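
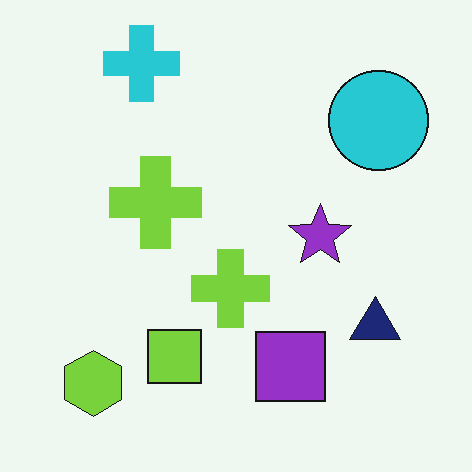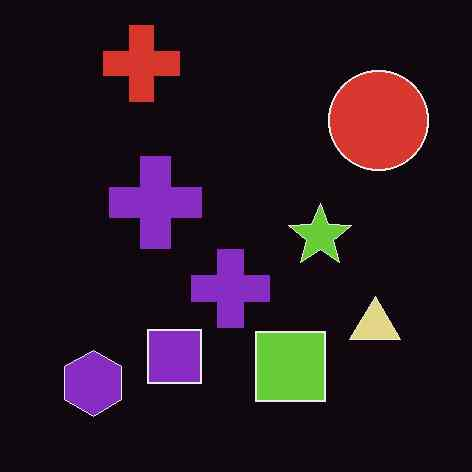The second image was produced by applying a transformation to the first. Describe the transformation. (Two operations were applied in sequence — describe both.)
The second image is the first color-inverted (negative), then given moderate JPEG compression.

The light background has become dark and every shape's color is its complement — a photographic negative. Blocky 8×8 compression artifacts appear around shape edges and the flat background shows ringing — characteristic JPEG degradation.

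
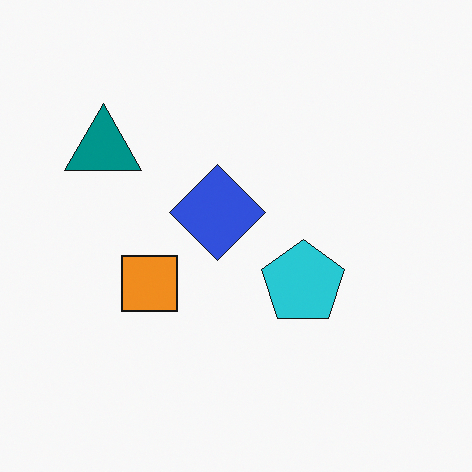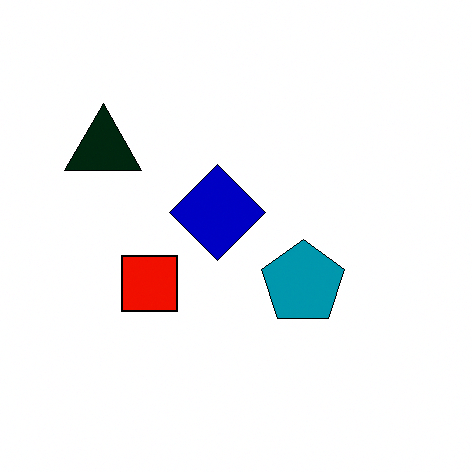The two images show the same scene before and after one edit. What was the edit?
The transformation is: boosted in contrast.

Tones are pushed away from mid-grey across the whole image — a global contrast change.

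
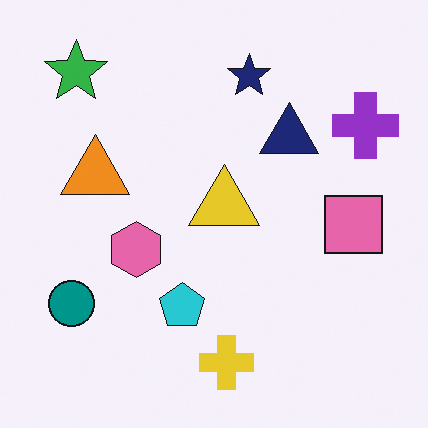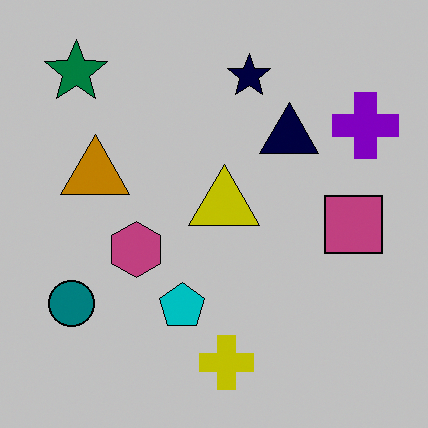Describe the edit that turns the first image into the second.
The second image is the first heavily posterized to just a handful of flat colors.

Each flat color has snapped to a coarser quantized level — most visibly, the near-white background has dropped to a flat grey.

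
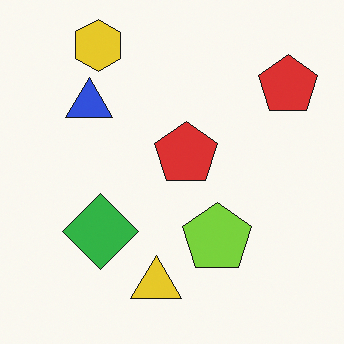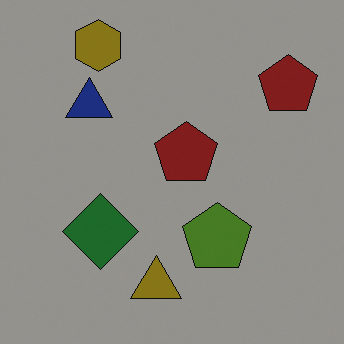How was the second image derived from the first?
The second image is the first darkened a lot.

Every pixel — background and shapes alike — is uniformly darkened.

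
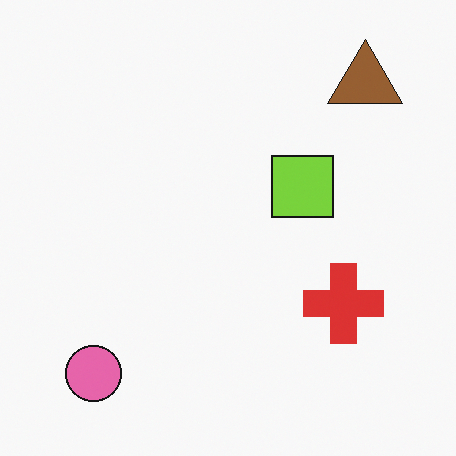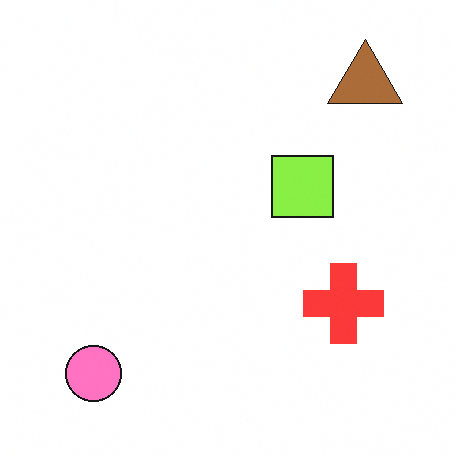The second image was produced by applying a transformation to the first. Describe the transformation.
The transformation is: brightened a little.

Every pixel — background and shapes alike — is uniformly brightened.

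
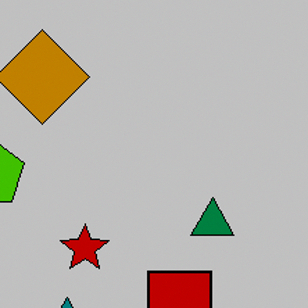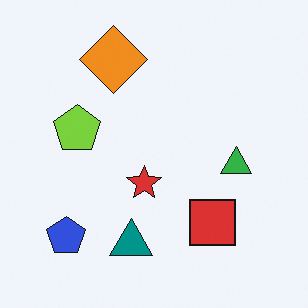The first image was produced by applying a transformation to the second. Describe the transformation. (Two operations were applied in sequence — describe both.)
This is the original image heavily posterized to just a handful of flat colors, then cropped slightly and scaled back up.

Each flat color has snapped to a coarser quantized level — most visibly, the near-white background has dropped to a flat grey. The visible shapes are larger and the field of view is narrower; shapes near the original edges may be partly or wholly outside the frame — a crop-and-rescale.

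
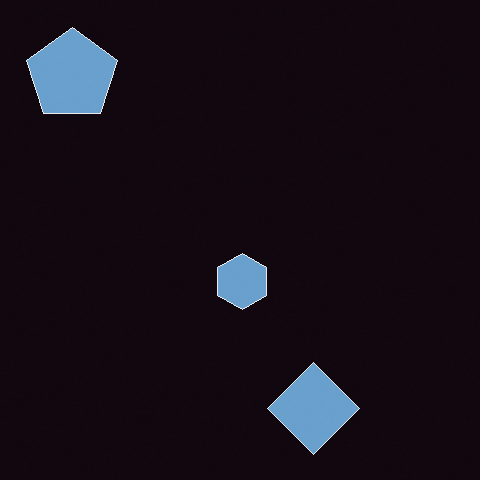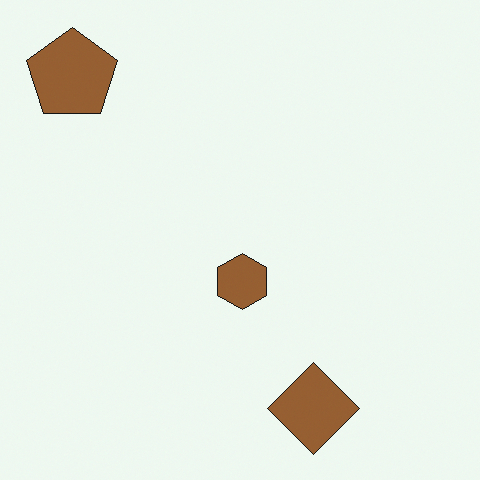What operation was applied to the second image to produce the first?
This is the original image color-inverted (negative).

The light background has become dark and every shape's color is its complement — a photographic negative.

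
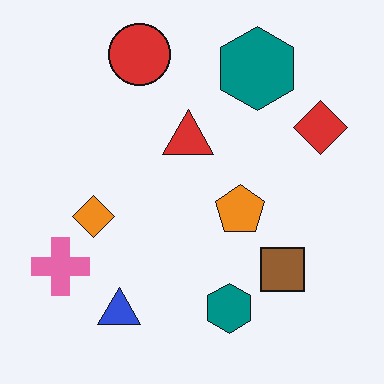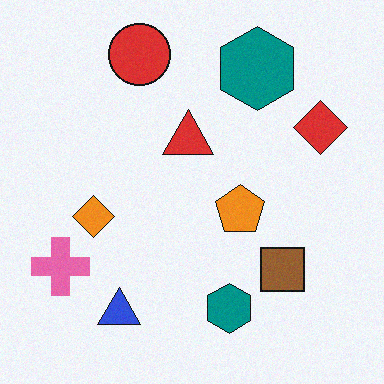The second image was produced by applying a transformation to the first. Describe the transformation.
This is the original image degraded with subtle gaussian noise.

Random speckle covers the whole image, including the flat background.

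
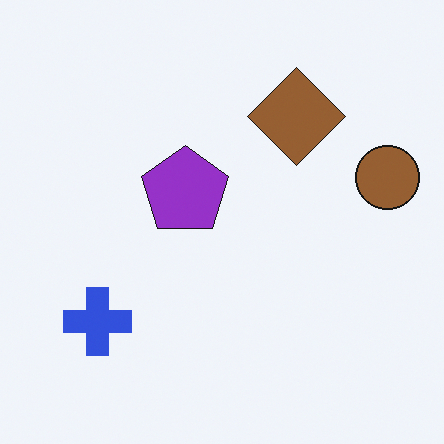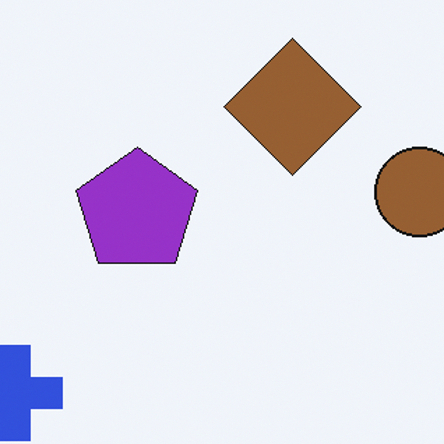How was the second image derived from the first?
The image was cropped slightly and scaled back up.

The visible shapes are larger and the field of view is narrower; shapes near the original edges may be partly or wholly outside the frame — a crop-and-rescale.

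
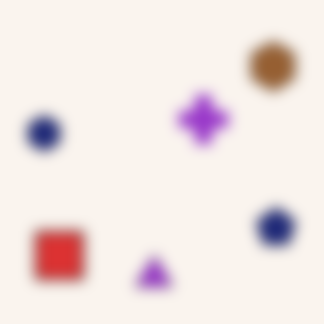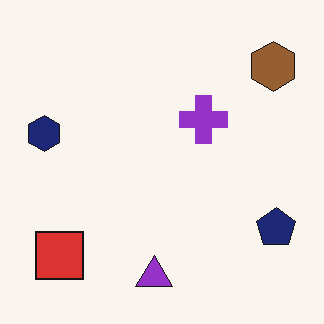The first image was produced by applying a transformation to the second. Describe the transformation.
This is the original image strongly gaussian-blurred.

Shape edges and outlines are uniformly softened across the whole image.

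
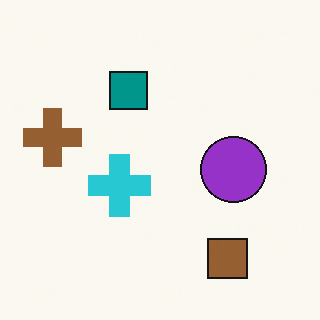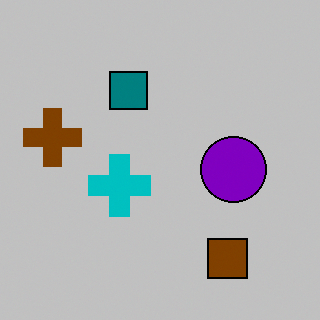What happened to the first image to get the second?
The transformation is: aggressively posterized.

Each flat color has snapped to a coarser quantized level — most visibly, the near-white background has dropped to a flat grey.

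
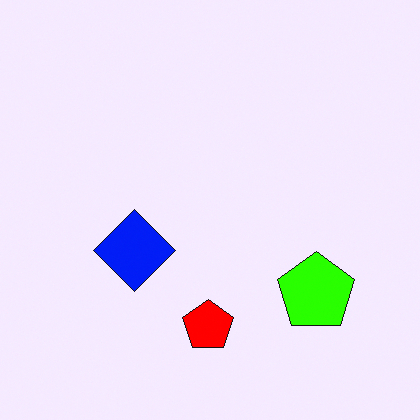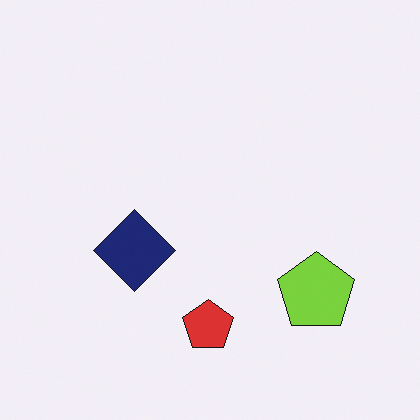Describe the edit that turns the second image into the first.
Made much more vivid (saturation change).

All colors are more vivid — a global saturation change.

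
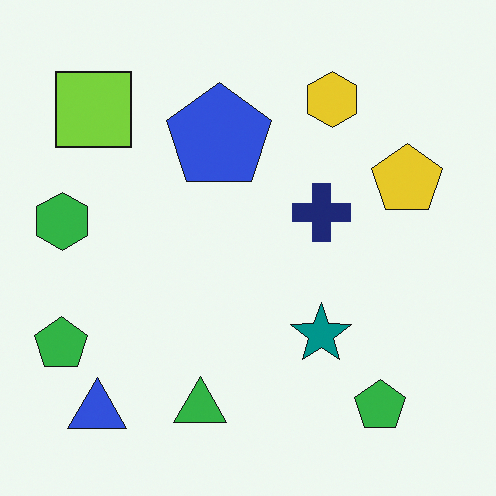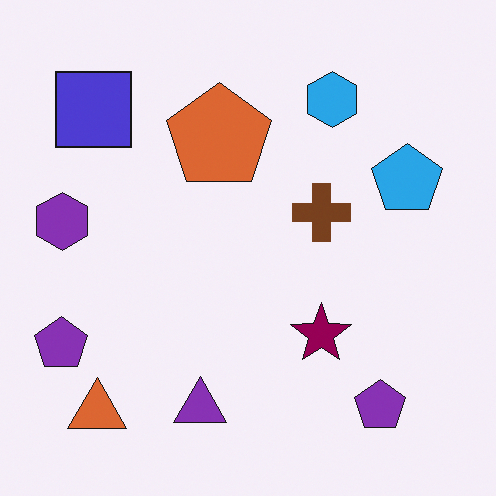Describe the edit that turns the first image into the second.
It was hue-shifted through roughly a third of the color wheel.

Every shape's color has rotated by the same amount around the hue wheel — a uniform hue shift.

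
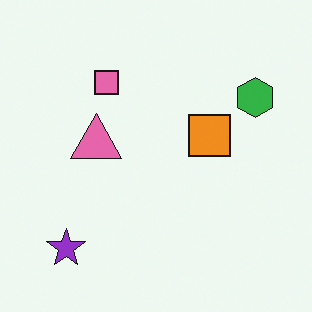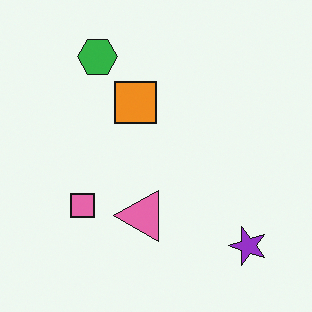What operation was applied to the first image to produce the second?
The image was rotated 90° counter-clockwise.

The purple star sits in the bottom-left of the first image and the bottom-right of the second — consistent with a whole-image 90° counter-clockwise rotation.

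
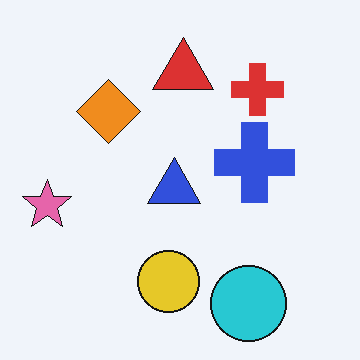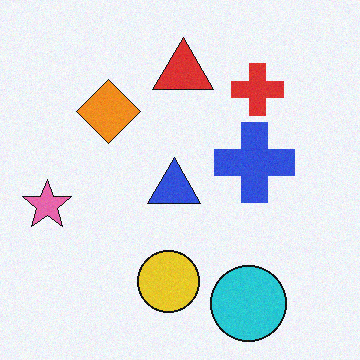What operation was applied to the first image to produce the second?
The transformation is: degraded with light additive noise.

Random speckle covers the whole image, including the flat background.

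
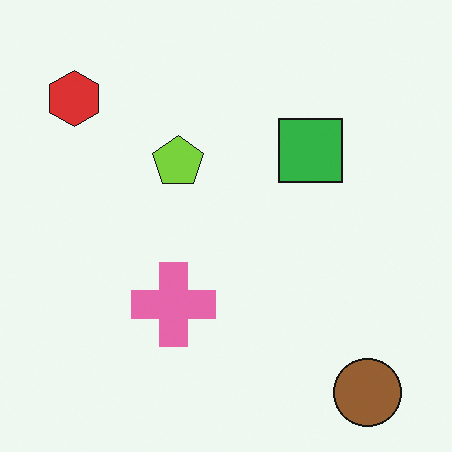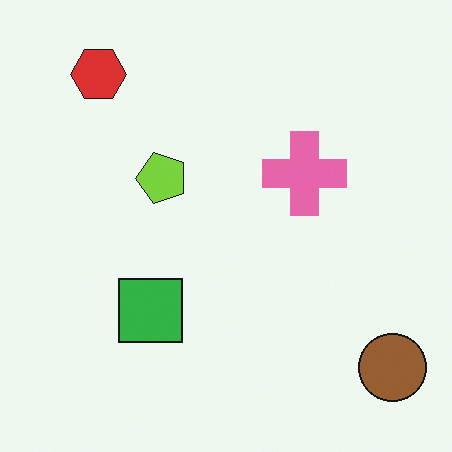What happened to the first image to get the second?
Transposed (reflected across the top-left ↔ bottom-right diagonal).

Shapes have swapped their row and column positions — what was in the top-right is now in the bottom-left — a diagonal reflection.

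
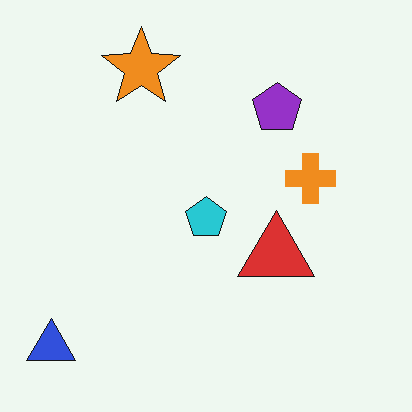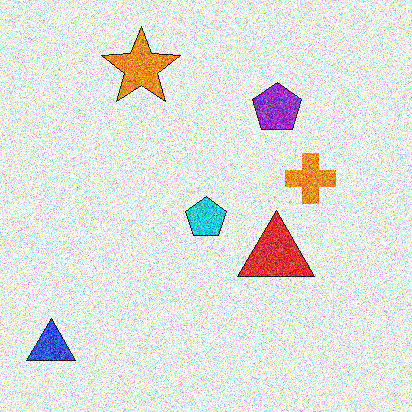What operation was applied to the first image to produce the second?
Degraded with heavy additive noise.

Random speckle covers the whole image, including the flat background.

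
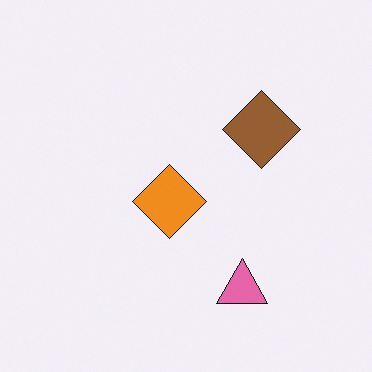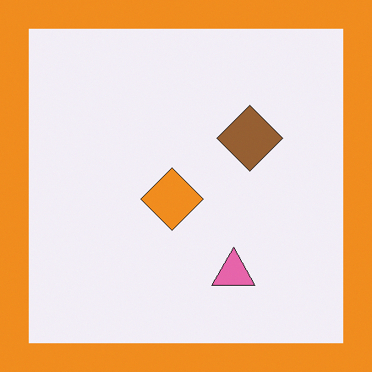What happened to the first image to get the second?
It was framed with a orange border.

A solid orange frame runs around the edge of the second image, with the content slightly shrunk inside it.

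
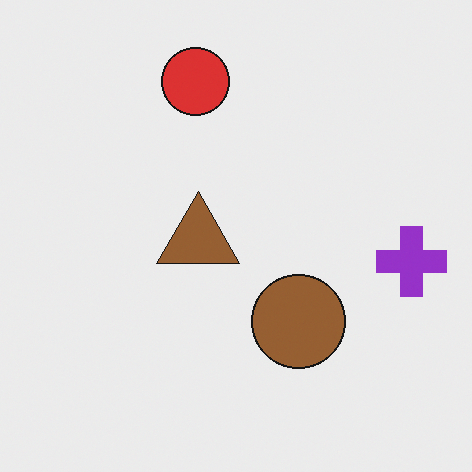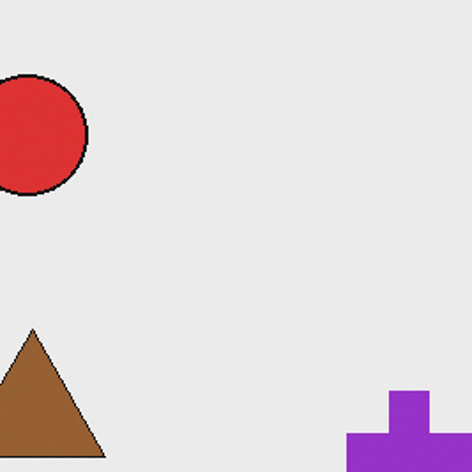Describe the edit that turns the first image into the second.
The second image is the first cropped tightly and scaled back up.

The visible shapes are larger and the field of view is narrower; shapes near the original edges may be partly or wholly outside the frame — a crop-and-rescale.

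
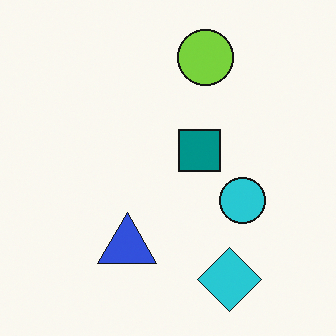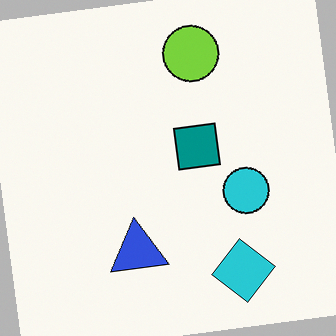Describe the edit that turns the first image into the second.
The second image is the first rotated counter-clockwise by a small amount.

Every shape is tilted by the same angle and the image corners show triangular fill wedges — a whole-image rotation by a non-right angle.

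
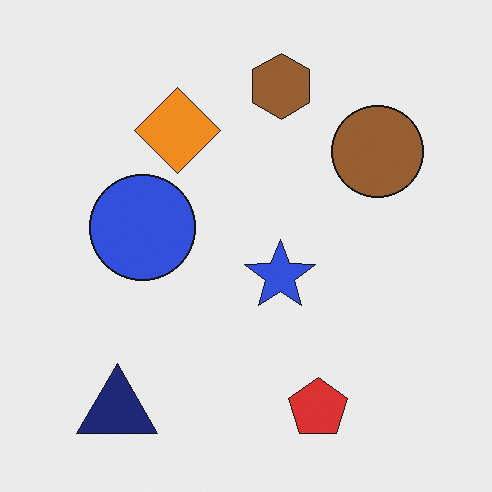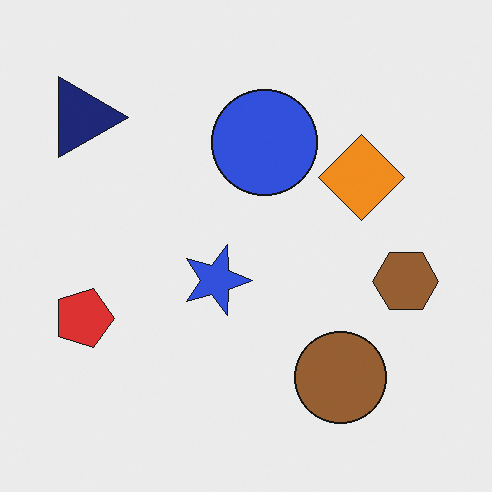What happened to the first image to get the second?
This is the original image rotated 90° clockwise.

The navy triangle sits in the bottom-left of the first image and the top-left of the second — consistent with a whole-image 90° clockwise rotation.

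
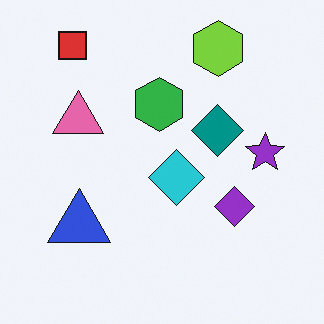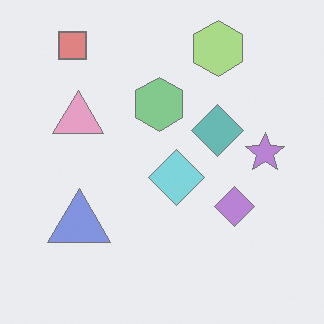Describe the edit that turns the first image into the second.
The image was washed out (contrast reduced).

Tones are pushed toward mid-grey across the whole image — a global contrast change.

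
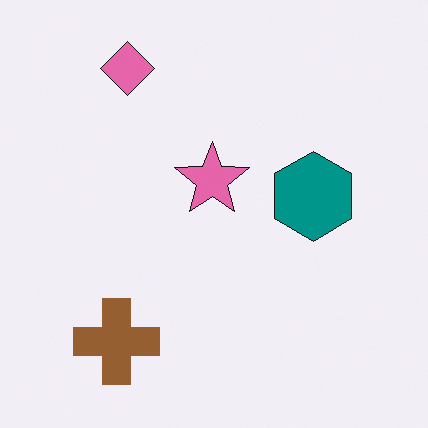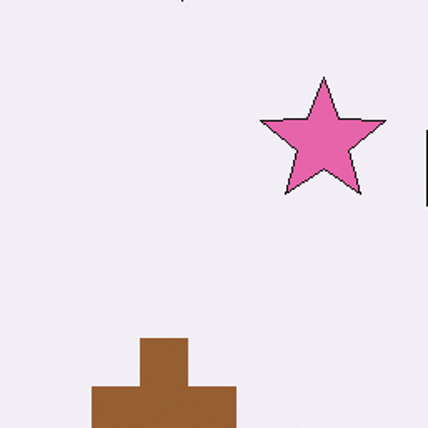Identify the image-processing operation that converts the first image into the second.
The image was cropped tightly and scaled back up.

The visible shapes are larger and the field of view is narrower; shapes near the original edges may be partly or wholly outside the frame — a crop-and-rescale.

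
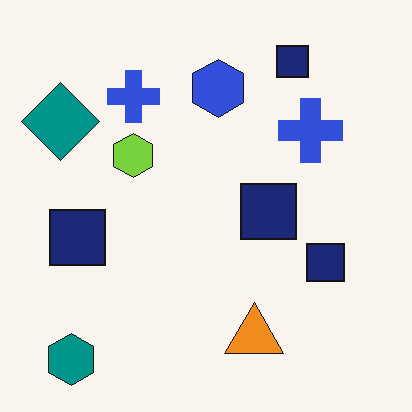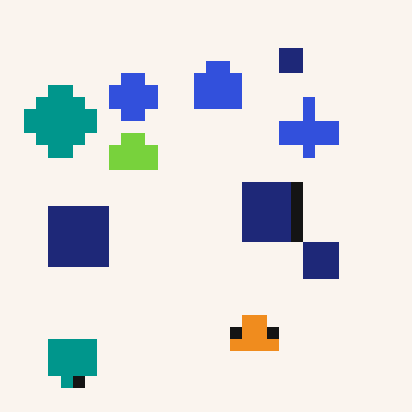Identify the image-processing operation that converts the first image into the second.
The second image is the first coarsely pixelated.

Shapes are reduced to large square blocks; fine edges and outlines are lost — a downscale-then-upscale (mosaic) effect.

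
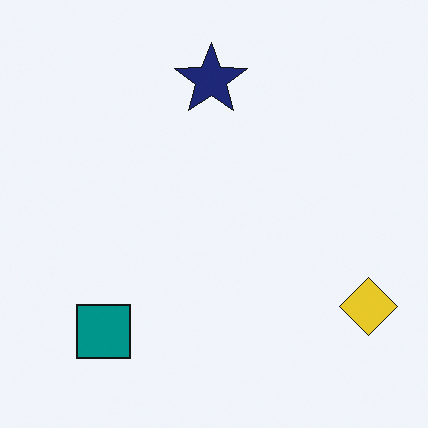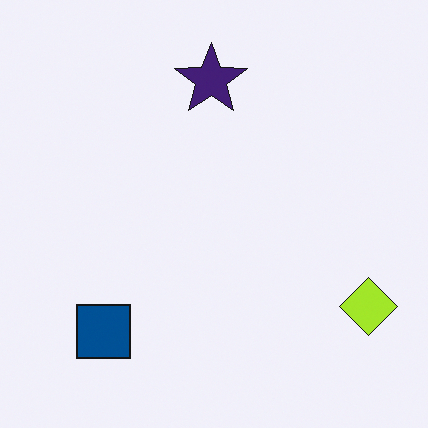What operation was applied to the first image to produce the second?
The image was hue-shifted by a small amount.

Every shape's color has rotated by the same amount around the hue wheel — a uniform hue shift.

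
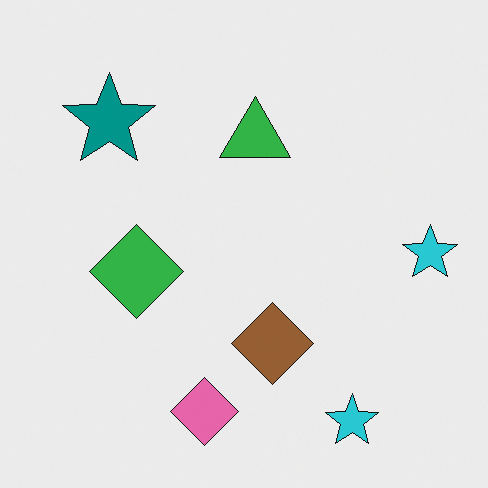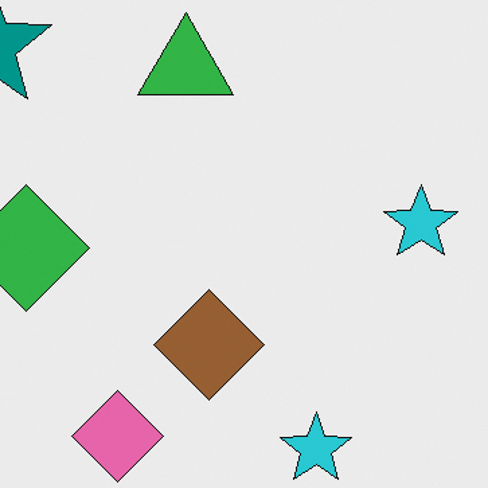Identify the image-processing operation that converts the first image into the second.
The transformation is: cropped to a modestly smaller region and rescaled.

The visible shapes are larger and the field of view is narrower; shapes near the original edges may be partly or wholly outside the frame — a crop-and-rescale.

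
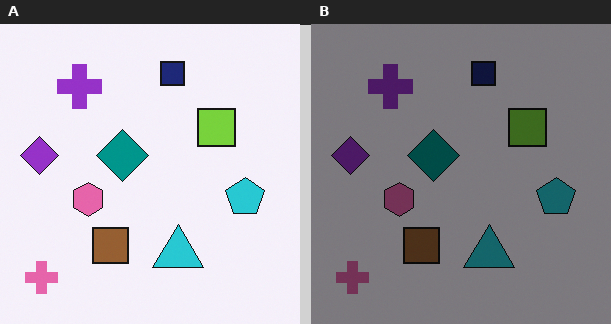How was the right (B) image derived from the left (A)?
The right (B) image is the left (A) darkened a lot.

Every pixel — background and shapes alike — is uniformly darkened.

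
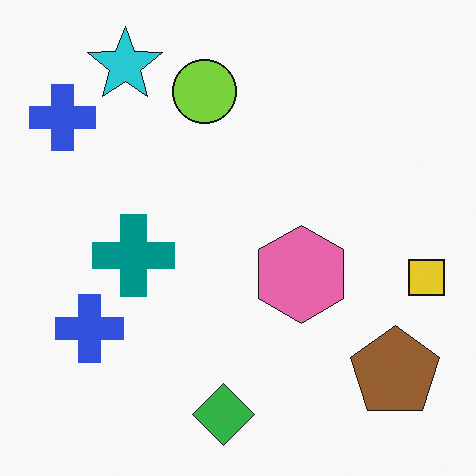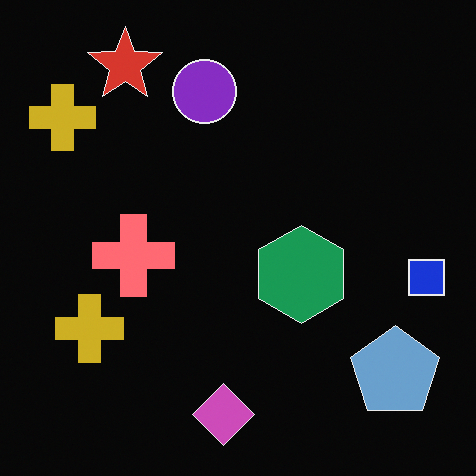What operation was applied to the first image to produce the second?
The image was color-inverted (negative).

The light background has become dark and every shape's color is its complement — a photographic negative.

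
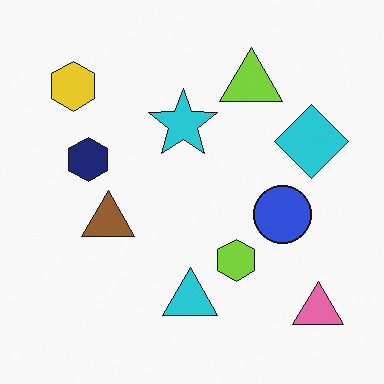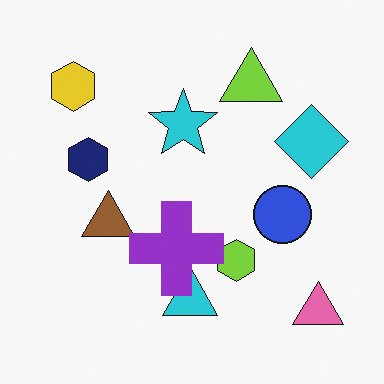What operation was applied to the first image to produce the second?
The transformation is: overlaid with an additional purple cross.

A purple cross appears in the second image that is absent from the first.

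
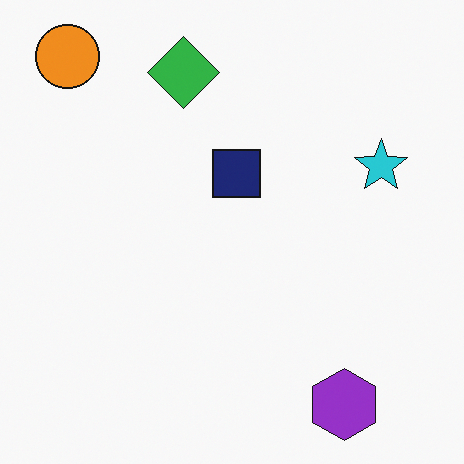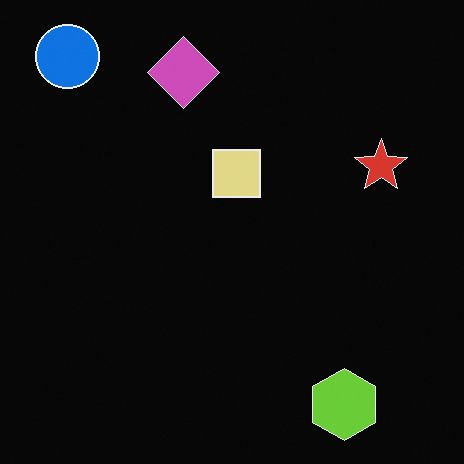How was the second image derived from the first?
The image was color-inverted (negative).

The light background has become dark and every shape's color is its complement — a photographic negative.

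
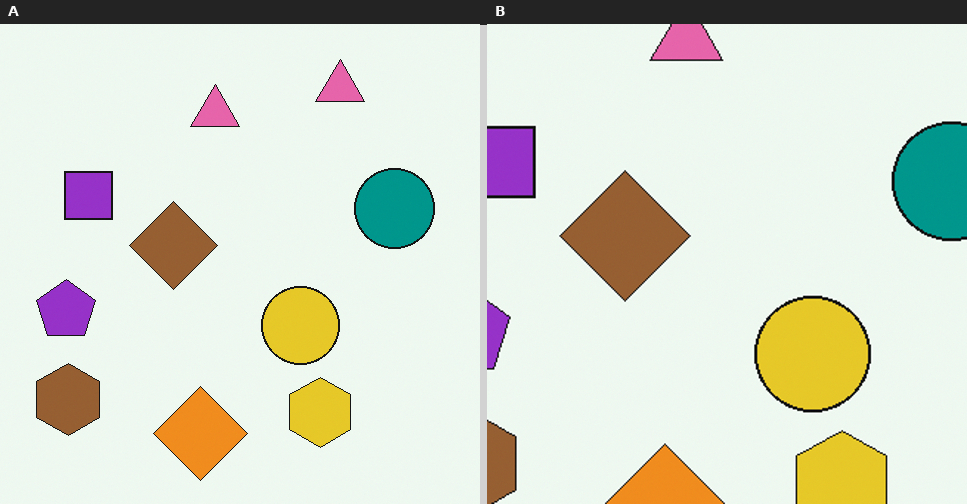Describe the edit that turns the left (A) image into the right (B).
The transformation is: cropped slightly and scaled back up.

The visible shapes are larger and the field of view is narrower; shapes near the original edges may be partly or wholly outside the frame — a crop-and-rescale.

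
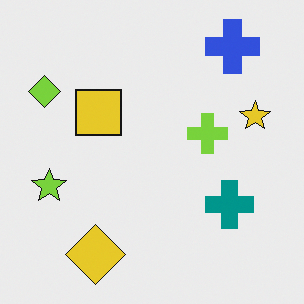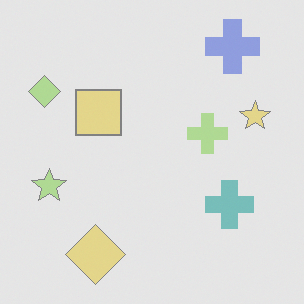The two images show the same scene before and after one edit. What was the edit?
The image was given much lower contrast.

Tones are pushed toward mid-grey across the whole image — a global contrast change.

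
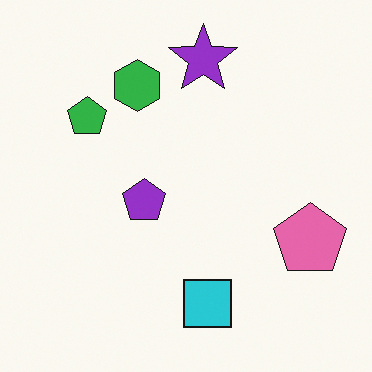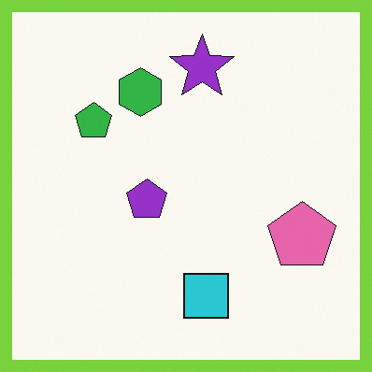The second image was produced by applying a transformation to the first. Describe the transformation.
It was framed with a lime border.

A solid lime frame runs around the edge of the second image, with the content slightly shrunk inside it.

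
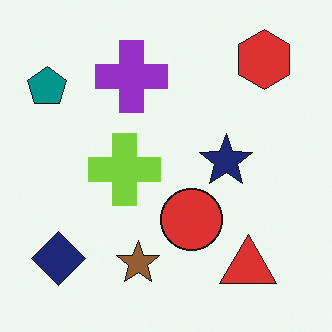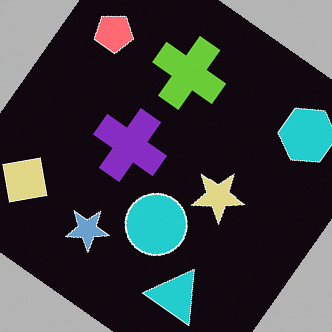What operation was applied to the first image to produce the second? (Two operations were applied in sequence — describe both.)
This is the original image color-inverted (negative), then rotated clockwise by a large amount — several tens of degrees.

The light background has become dark and every shape's color is its complement — a photographic negative. Every shape is tilted by the same angle and the image corners show triangular fill wedges — a whole-image rotation by a non-right angle.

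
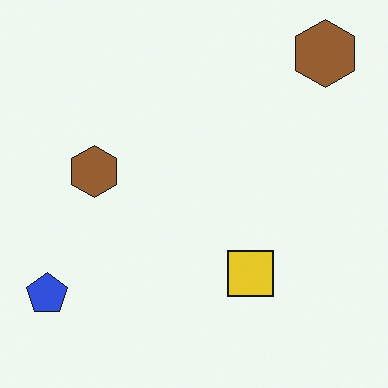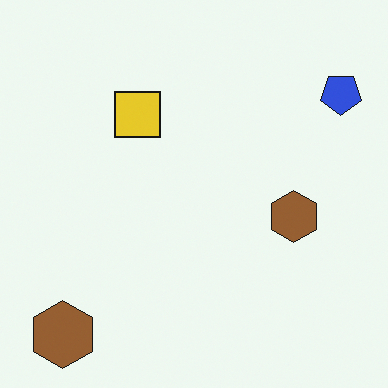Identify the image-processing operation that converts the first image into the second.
The image was rotated 180°.

The blue pentagon sits in the bottom-left of the first image and the top-right of the second — consistent with a whole-image 180° rotation.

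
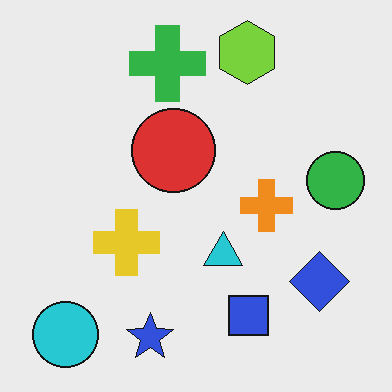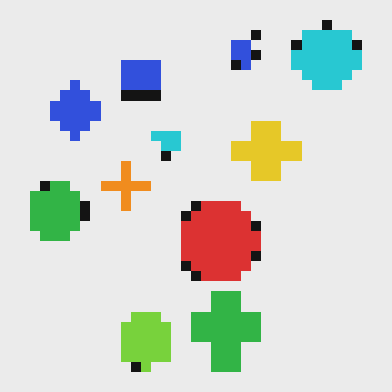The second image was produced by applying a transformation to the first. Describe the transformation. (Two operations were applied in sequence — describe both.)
Coarsely pixelated, then rotated 180°.

Shapes are reduced to large square blocks; fine edges and outlines are lost — a downscale-then-upscale (mosaic) effect. The cyan circle sits in the bottom-left of the first image and the top-right of the second — consistent with a whole-image 180° rotation.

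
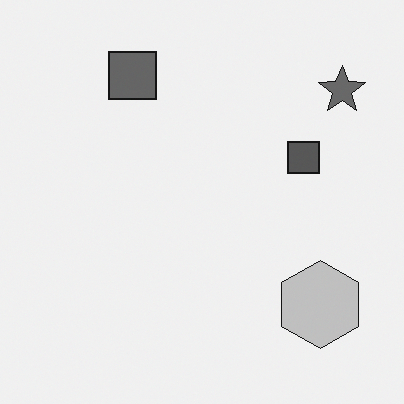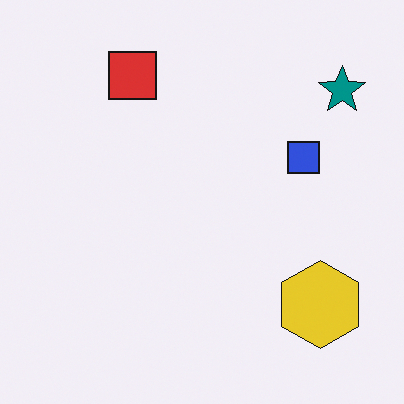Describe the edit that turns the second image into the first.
The first image is the second converted to grayscale.

All color is removed — every shape is now a shade of grey.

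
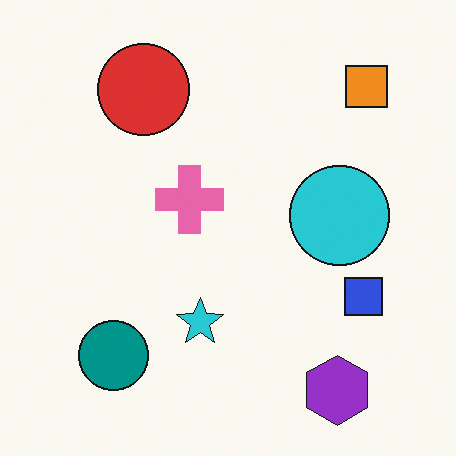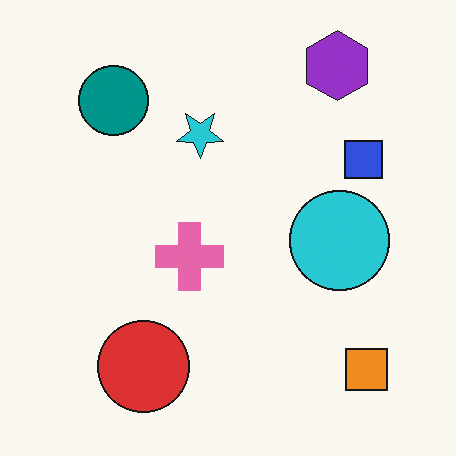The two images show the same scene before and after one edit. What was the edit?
It was flipped vertically (top ↔ bottom).

The purple hexagon is in the bottom-right of the first image and the top-right of the second — shapes on opposite sides of the horizontal midline have swapped in a mirror flip.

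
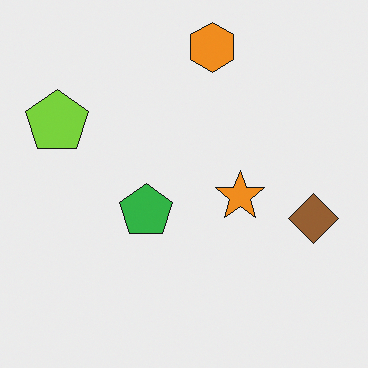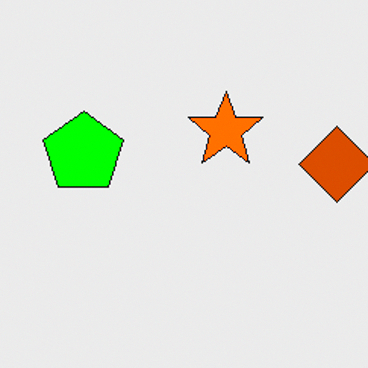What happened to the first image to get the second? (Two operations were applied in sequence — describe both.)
The second image is the first cropped slightly and scaled back up, then made much more vivid (saturation change).

The visible shapes are larger and the field of view is narrower; shapes near the original edges may be partly or wholly outside the frame — a crop-and-rescale. All colors are more vivid — a global saturation change.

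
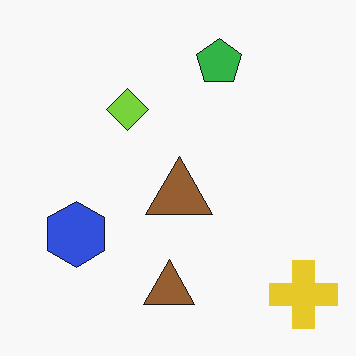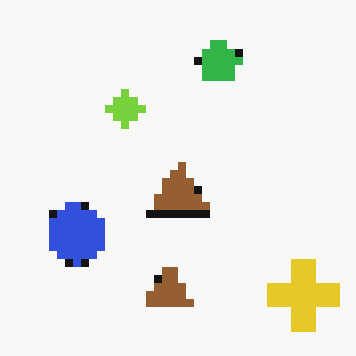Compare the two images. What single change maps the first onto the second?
It was moderately pixelated.

Shapes are reduced to large square blocks; fine edges and outlines are lost — a downscale-then-upscale (mosaic) effect.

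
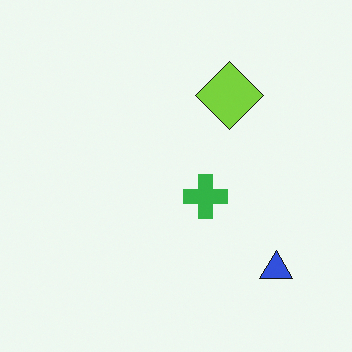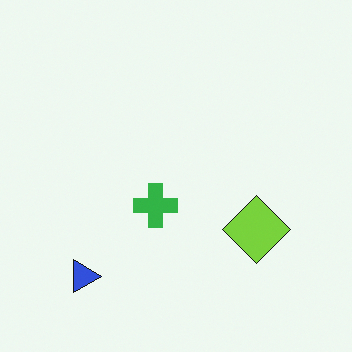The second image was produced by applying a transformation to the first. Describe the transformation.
This is the original image rotated 90° clockwise.

The blue triangle sits in the bottom-right of the first image and the bottom-left of the second — consistent with a whole-image 90° clockwise rotation.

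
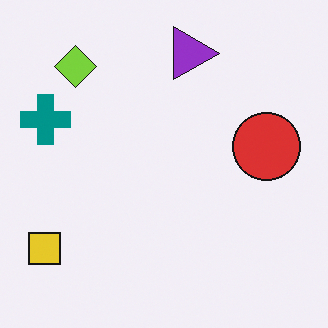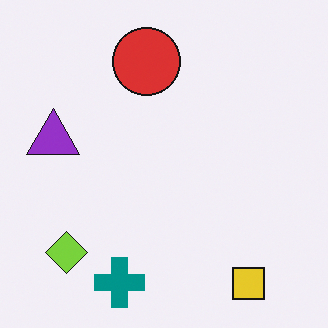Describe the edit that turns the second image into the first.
The image was rotated 90° clockwise.

The yellow square sits in the bottom-right of the second image and the bottom-left of the first — consistent with a whole-image 90° clockwise rotation.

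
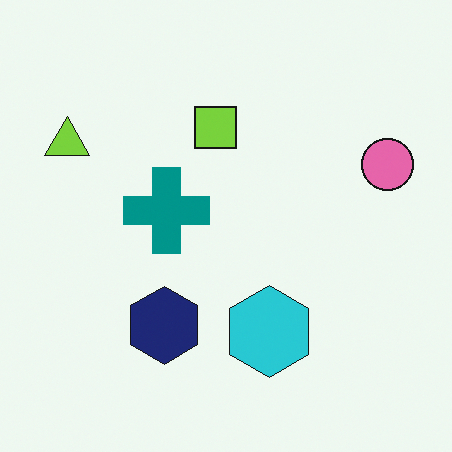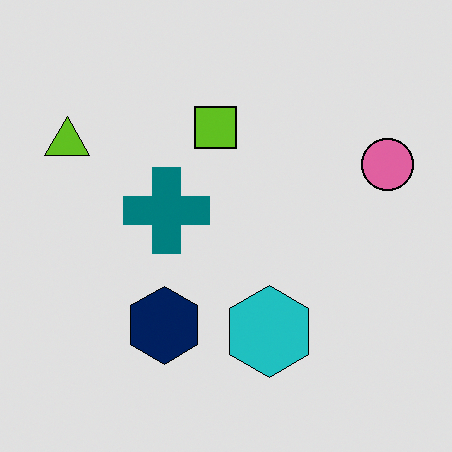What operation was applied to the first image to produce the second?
It was moderately posterized.

Each flat color has snapped to a coarser quantized level — most visibly, the near-white background has dropped to a flat grey.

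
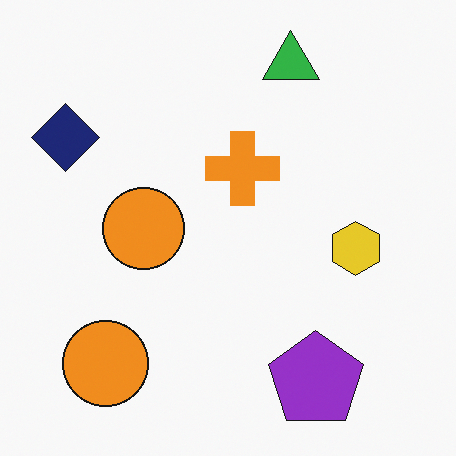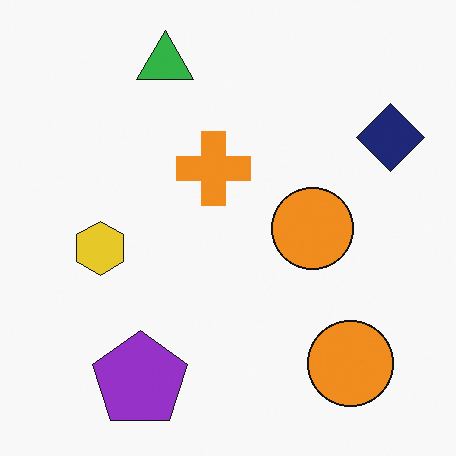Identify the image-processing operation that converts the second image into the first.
It was flipped horizontally (left ↔ right).

The navy diamond is in the top-right of the second image and the top-left of the first — shapes on opposite sides of the vertical midline have swapped in a mirror flip.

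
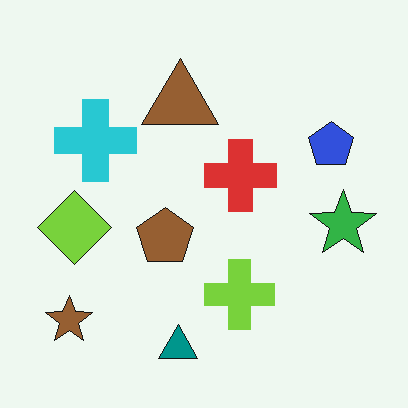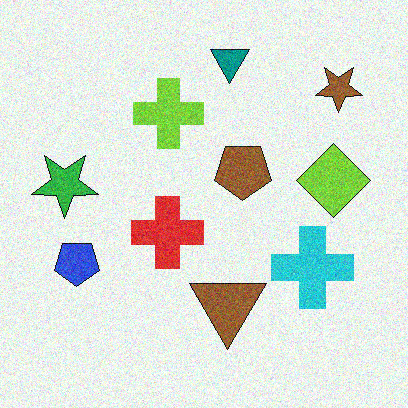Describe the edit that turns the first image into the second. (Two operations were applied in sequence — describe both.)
This is the original image rotated 180°, then degraded with visible gaussian noise.

The brown star sits in the bottom-left of the first image and the top-right of the second — consistent with a whole-image 180° rotation. Random speckle covers the whole image, including the flat background.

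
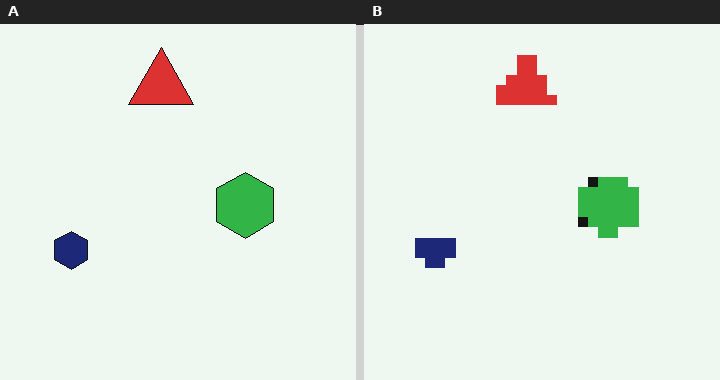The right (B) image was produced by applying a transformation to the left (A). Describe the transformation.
The transformation is: heavily pixelated into large blocks.

Shapes are reduced to large square blocks; fine edges and outlines are lost — a downscale-then-upscale (mosaic) effect.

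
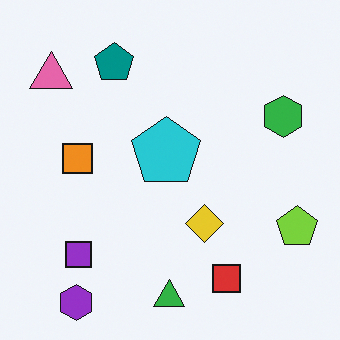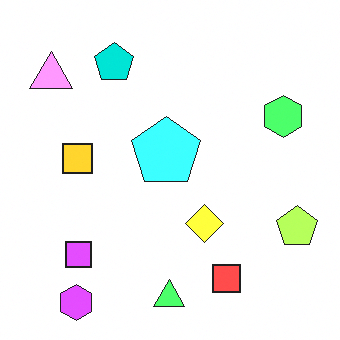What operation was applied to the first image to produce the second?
The image was noticeably brightened.

Every pixel — background and shapes alike — is uniformly brightened.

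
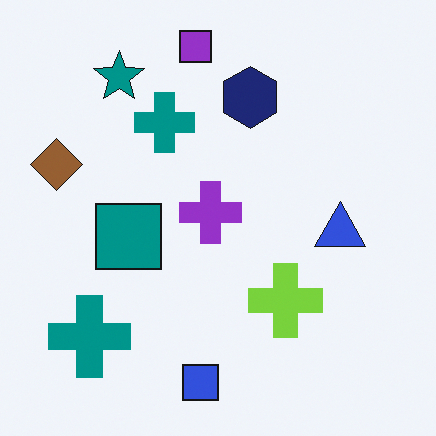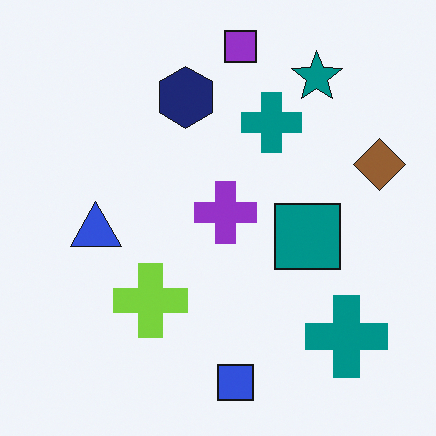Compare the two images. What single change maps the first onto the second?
This is the original image flipped horizontally (left ↔ right).

The brown diamond is in the left of the first image and the right of the second — shapes on opposite sides of the vertical midline have swapped in a mirror flip.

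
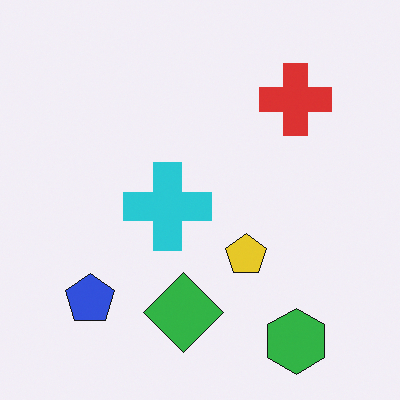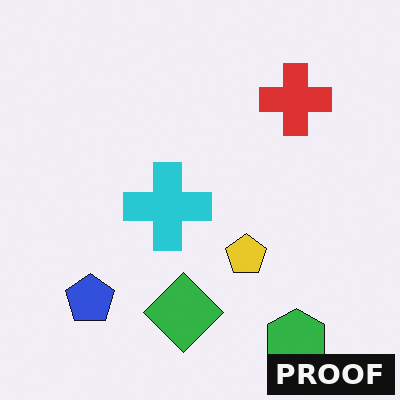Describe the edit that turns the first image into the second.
The transformation is: watermarked with the text "PROOF" in the lower-right corner.

A dark label reading "PROOF" appears in the lower-right corner.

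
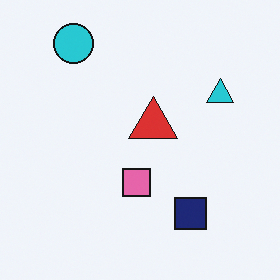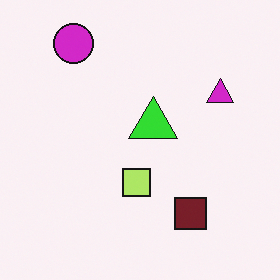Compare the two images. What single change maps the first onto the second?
Hue-shifted noticeably.

Every shape's color has rotated by the same amount around the hue wheel — a uniform hue shift.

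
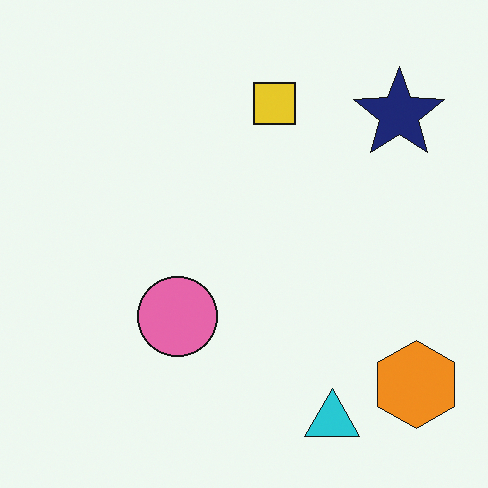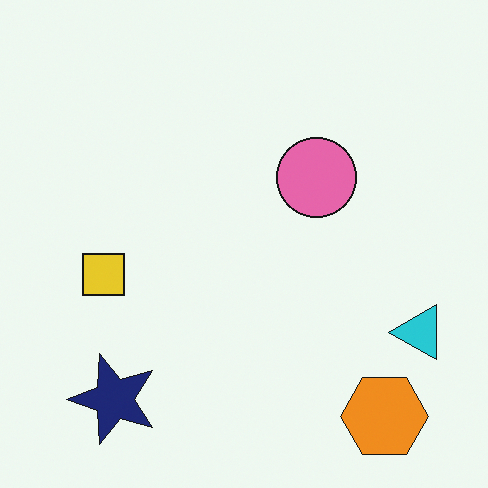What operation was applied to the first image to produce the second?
The transformation is: transposed (reflected across the top-left ↔ bottom-right diagonal).

Shapes have swapped their row and column positions — what was in the top-right is now in the bottom-left — a diagonal reflection.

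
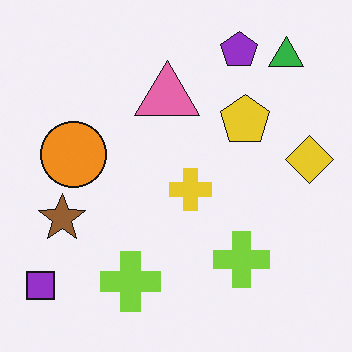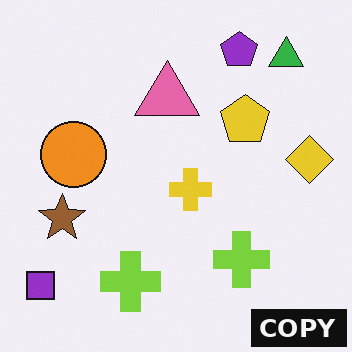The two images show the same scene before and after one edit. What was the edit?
Watermarked with the text "COPY" in the lower-right corner.

A dark label reading "COPY" appears in the lower-right corner.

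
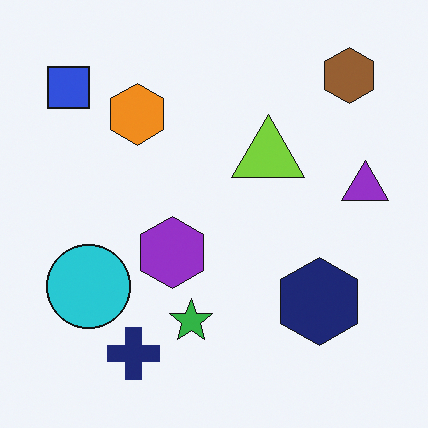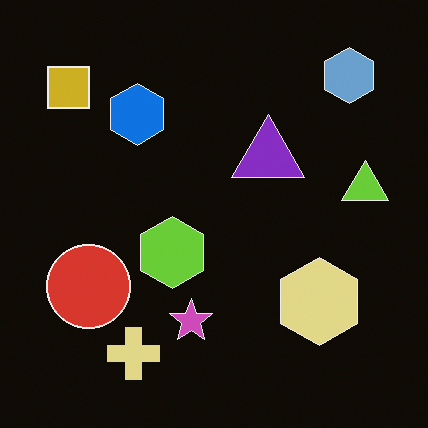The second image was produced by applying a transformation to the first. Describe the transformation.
The image was color-inverted (negative).

The light background has become dark and every shape's color is its complement — a photographic negative.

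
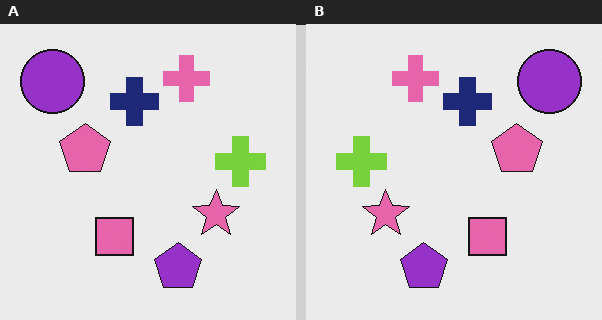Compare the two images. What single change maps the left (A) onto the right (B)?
It was flipped horizontally (left ↔ right).

The purple circle is in the top-left of the left (A) image and the top-right of the right (B) — shapes on opposite sides of the vertical midline have swapped in a mirror flip.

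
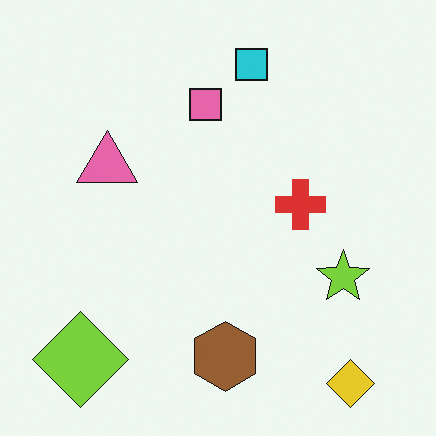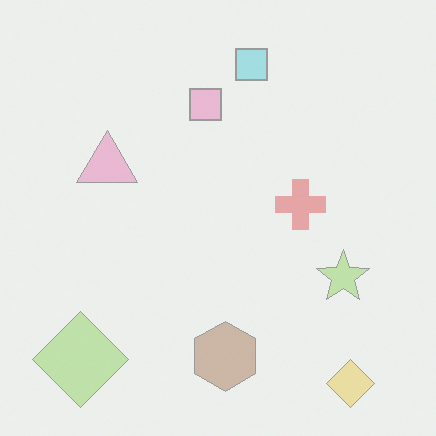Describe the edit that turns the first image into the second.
Washed out (contrast reduced).

Tones are pushed toward mid-grey across the whole image — a global contrast change.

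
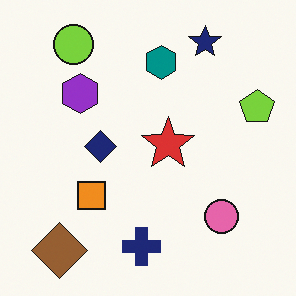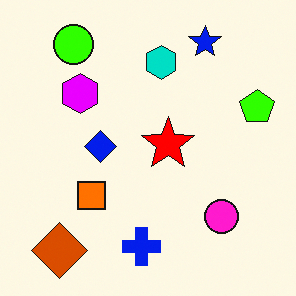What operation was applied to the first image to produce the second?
The image was heavily oversaturated.

All colors are more vivid — a global saturation change.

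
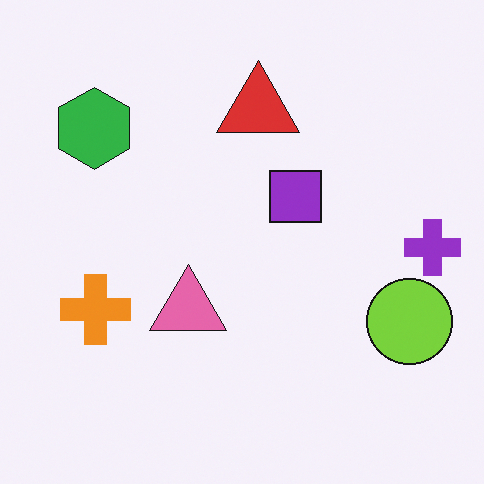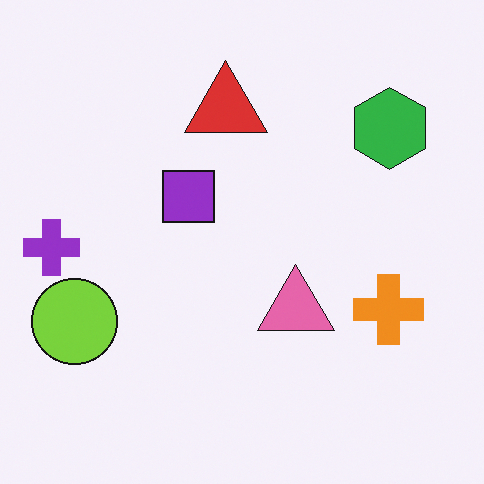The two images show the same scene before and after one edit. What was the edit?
Flipped horizontally (left ↔ right).

The purple cross is in the right of the first image and the left of the second — shapes on opposite sides of the vertical midline have swapped in a mirror flip.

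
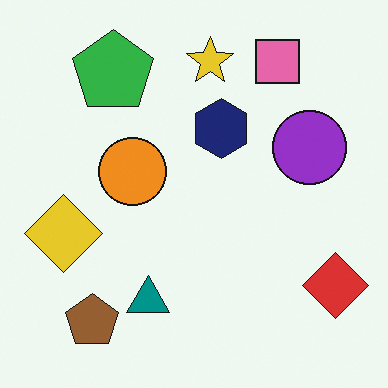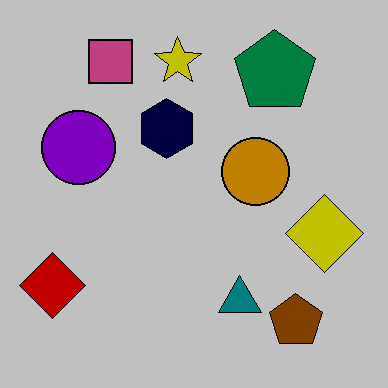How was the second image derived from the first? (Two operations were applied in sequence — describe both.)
It was heavily posterized to just a handful of flat colors, then flipped horizontally (left ↔ right).

Each flat color has snapped to a coarser quantized level — most visibly, the near-white background has dropped to a flat grey. The red diamond is in the bottom-right of the first image and the bottom-left of the second — shapes on opposite sides of the vertical midline have swapped in a mirror flip.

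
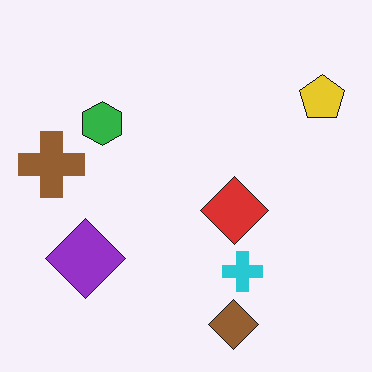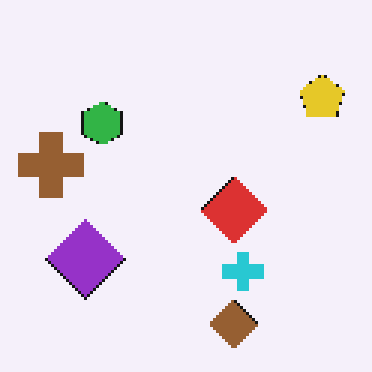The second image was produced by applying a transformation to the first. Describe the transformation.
This is the original image lightly pixelated (a mild mosaic effect).

Shapes are reduced to large square blocks; fine edges and outlines are lost — a downscale-then-upscale (mosaic) effect.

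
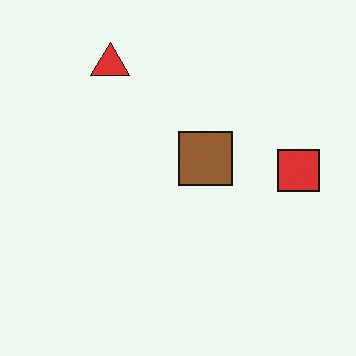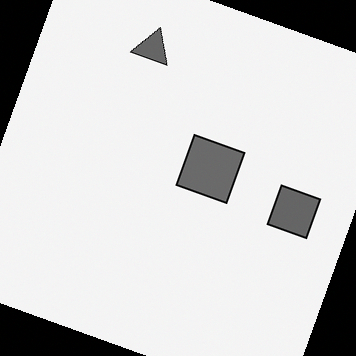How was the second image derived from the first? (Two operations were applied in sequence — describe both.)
The image was converted to grayscale, then rotated clockwise by a moderate amount.

All color is removed — every shape is now a shade of grey. Every shape is tilted by the same angle and the image corners show triangular fill wedges — a whole-image rotation by a non-right angle.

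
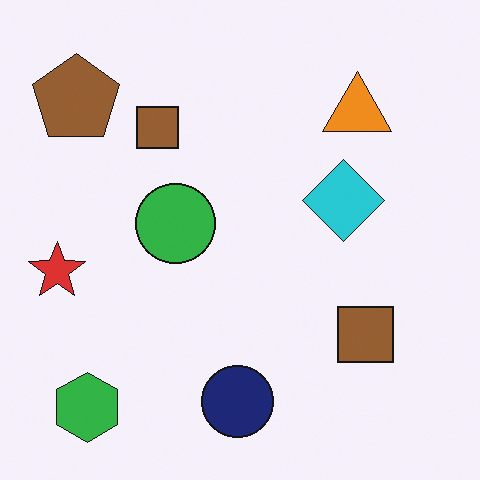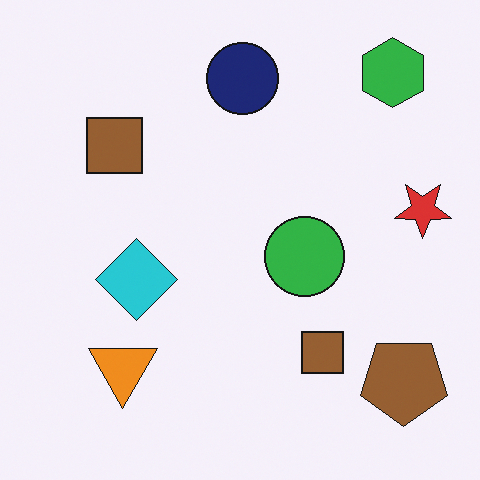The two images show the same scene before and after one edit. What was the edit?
The transformation is: rotated 180°.

The green hexagon sits in the bottom-left of the first image and the top-right of the second — consistent with a whole-image 180° rotation.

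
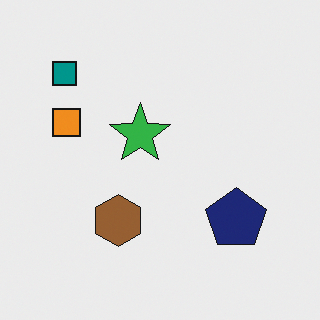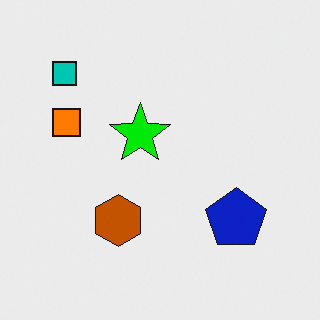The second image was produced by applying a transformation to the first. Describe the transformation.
The second image is the first made much more vivid (saturation change).

All colors are more vivid — a global saturation change.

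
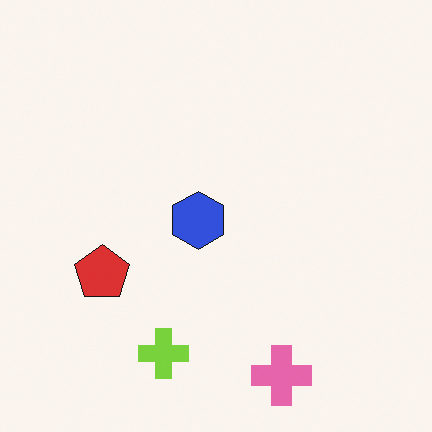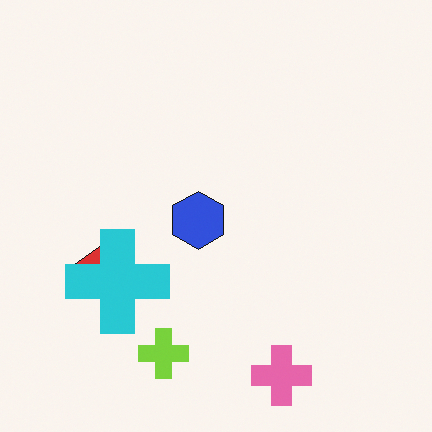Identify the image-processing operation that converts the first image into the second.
It was overlaid with an additional cyan cross.

A cyan cross appears in the second image that is absent from the first.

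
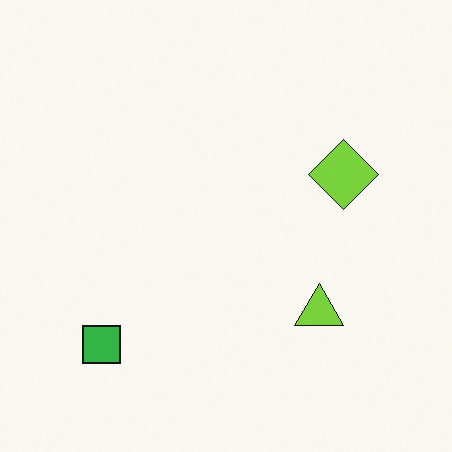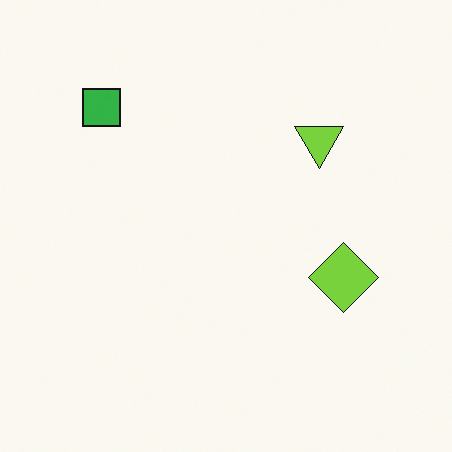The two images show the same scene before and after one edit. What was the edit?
This is the original image flipped vertically (top ↔ bottom).

The green square is in the bottom-left of the first image and the top-left of the second — shapes on opposite sides of the horizontal midline have swapped in a mirror flip.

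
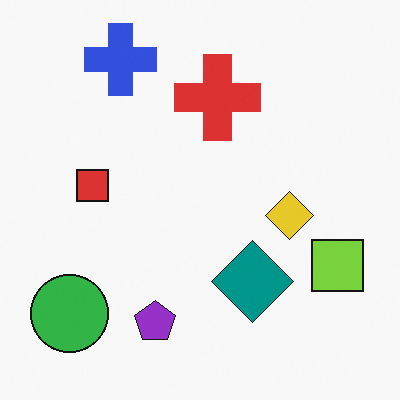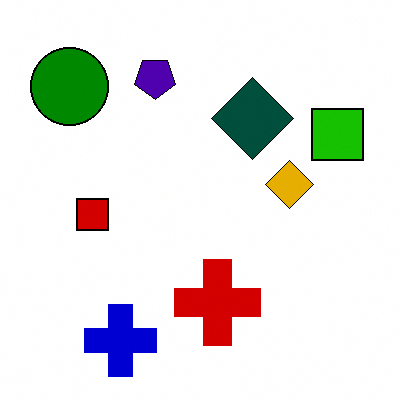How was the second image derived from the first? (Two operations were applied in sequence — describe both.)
Flipped vertically (top ↔ bottom), then boosted in contrast.

The blue cross is in the top-left of the first image and the bottom-left of the second — shapes on opposite sides of the horizontal midline have swapped in a mirror flip. Tones are pushed away from mid-grey across the whole image — a global contrast change.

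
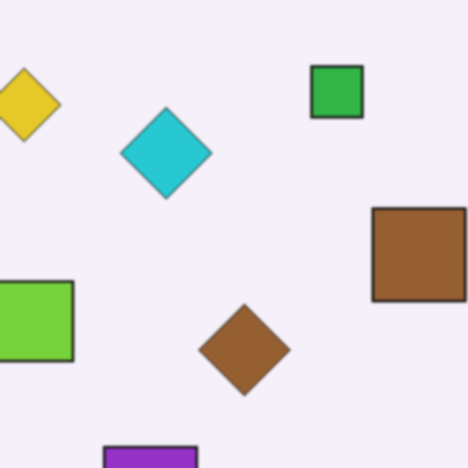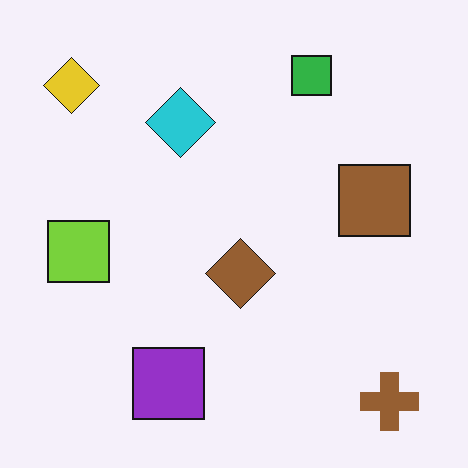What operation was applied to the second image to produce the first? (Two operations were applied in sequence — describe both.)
This is the original image cropped to a modestly smaller region and rescaled, then lightly blurred.

The visible shapes are larger and the field of view is narrower; shapes near the original edges may be partly or wholly outside the frame — a crop-and-rescale. Shape edges and outlines are uniformly softened across the whole image.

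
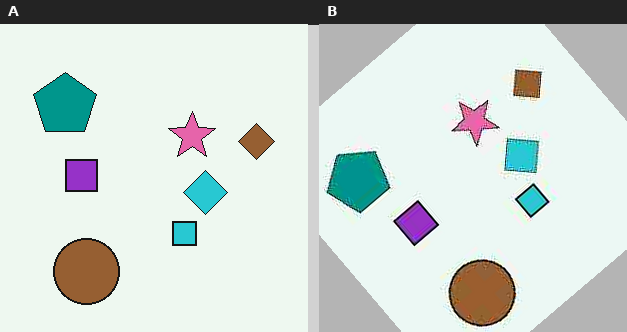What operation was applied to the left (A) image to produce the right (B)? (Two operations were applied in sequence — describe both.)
This is the original image heavily JPEG-compressed with obvious blocking artifacts, then rotated counter-clockwise by a large amount — several tens of degrees.

Blocky 8×8 compression artifacts appear around shape edges and the flat background shows ringing — characteristic JPEG degradation. Every shape is tilted by the same angle and the image corners show triangular fill wedges — a whole-image rotation by a non-right angle.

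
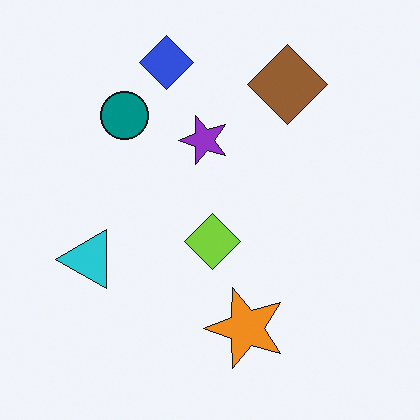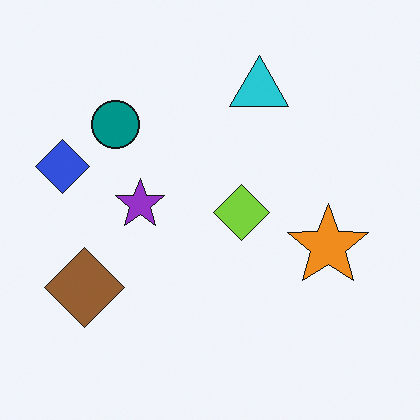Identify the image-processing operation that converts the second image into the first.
The first image is the second transposed (reflected across the top-left ↔ bottom-right diagonal).

Shapes have swapped their row and column positions — what was in the top-right is now in the bottom-left — a diagonal reflection.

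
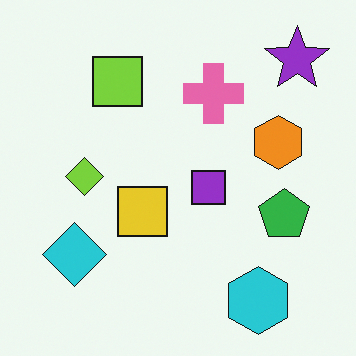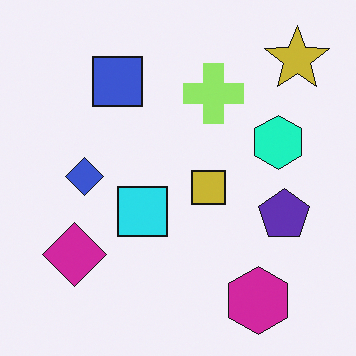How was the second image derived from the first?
This is the original image hue-shifted noticeably.

Every shape's color has rotated by the same amount around the hue wheel — a uniform hue shift.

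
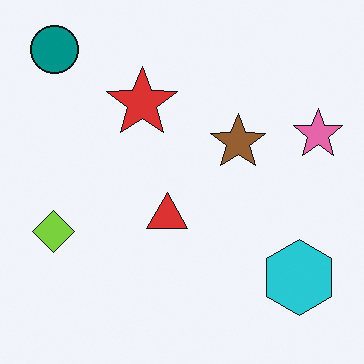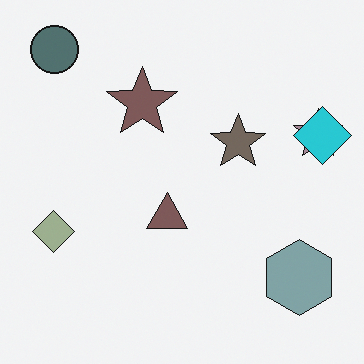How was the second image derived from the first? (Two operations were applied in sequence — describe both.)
The second image is the first made much more muted (saturation change), then overlaid with an additional cyan diamond.

All colors are more muted and greyish — a global saturation change. A cyan diamond appears in the second image that is absent from the first.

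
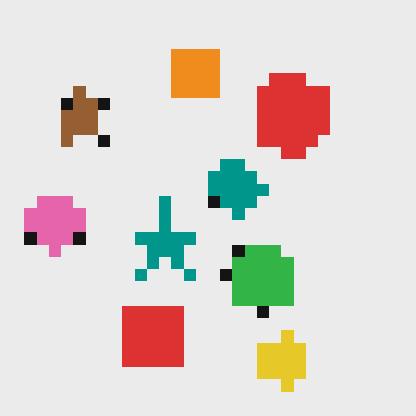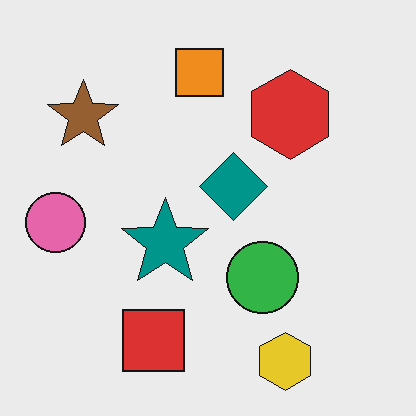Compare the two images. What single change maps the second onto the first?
The transformation is: heavily pixelated into large blocks.

Shapes are reduced to large square blocks; fine edges and outlines are lost — a downscale-then-upscale (mosaic) effect.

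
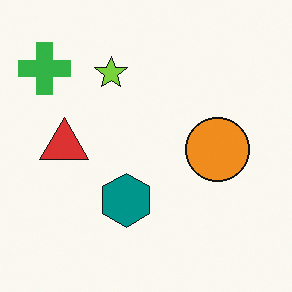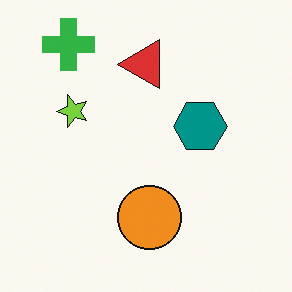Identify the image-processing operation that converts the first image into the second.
It was transposed (reflected across the top-left ↔ bottom-right diagonal).

Shapes have swapped their row and column positions — what was in the top-right is now in the bottom-left — a diagonal reflection.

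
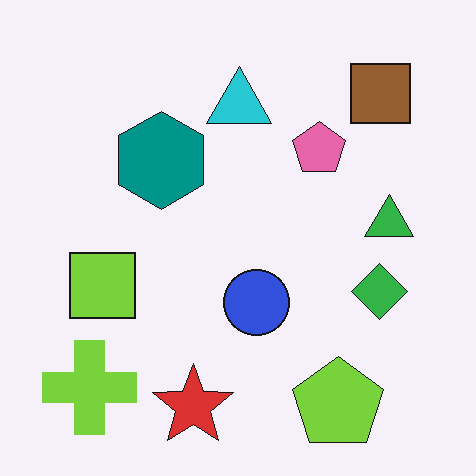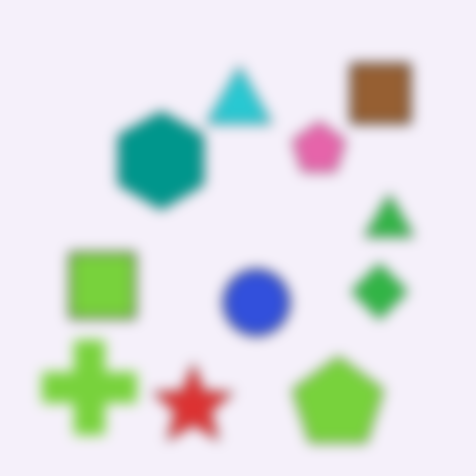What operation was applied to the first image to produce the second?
The transformation is: heavily blurred.

Shape edges and outlines are uniformly softened across the whole image.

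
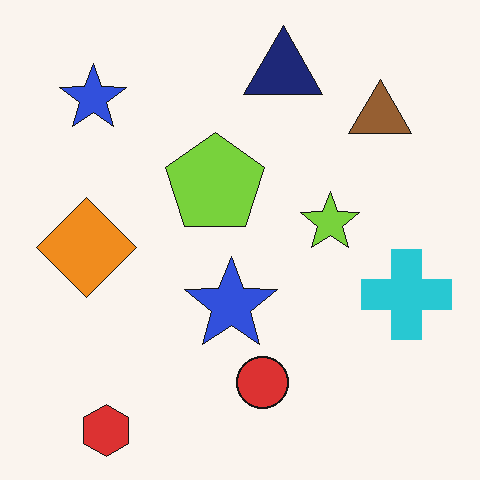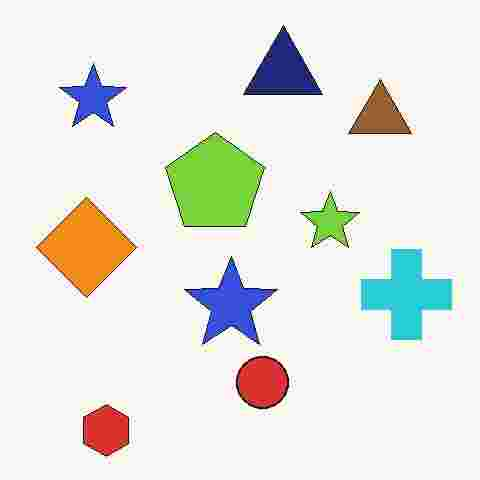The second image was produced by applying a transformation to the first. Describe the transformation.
The transformation is: degraded with heavy JPEG compression.

Blocky 8×8 compression artifacts appear around shape edges and the flat background shows ringing — characteristic JPEG degradation.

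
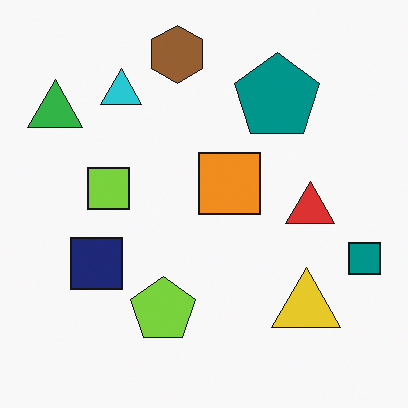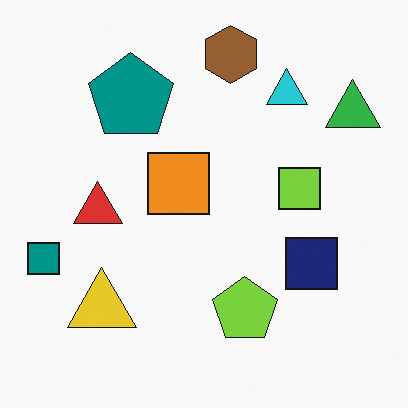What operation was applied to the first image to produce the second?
It was flipped horizontally (left ↔ right).

The teal square is in the right of the first image and the left of the second — shapes on opposite sides of the vertical midline have swapped in a mirror flip.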